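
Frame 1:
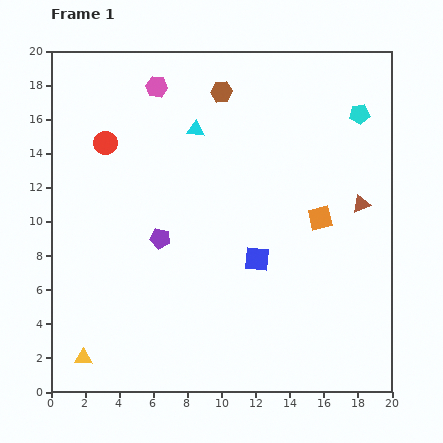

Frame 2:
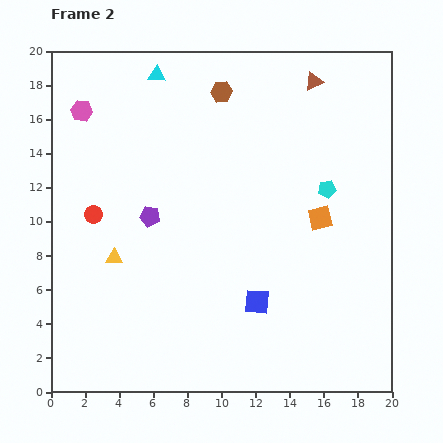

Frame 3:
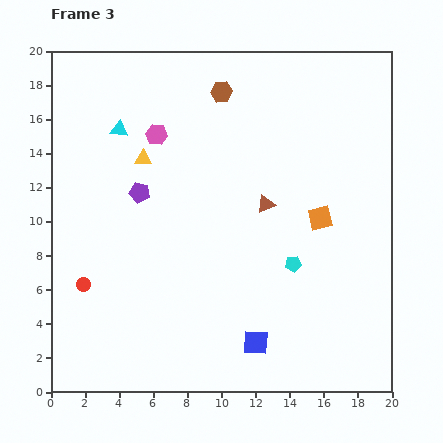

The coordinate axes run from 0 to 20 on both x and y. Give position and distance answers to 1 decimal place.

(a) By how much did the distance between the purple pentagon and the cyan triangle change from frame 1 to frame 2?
+1.6

Distance in frame 1: 6.7. Distance in frame 2: 8.3.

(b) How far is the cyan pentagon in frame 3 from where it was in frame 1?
9.6

The cyan pentagon moved from (18.1, 16.3) to (14.2, 7.5), a distance of √(3.9² + 8.8²) ≈ 9.6.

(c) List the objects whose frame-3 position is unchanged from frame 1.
the brown hexagon, the orange square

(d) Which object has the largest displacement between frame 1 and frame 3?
the yellow triangle

(moved 12.2; next 9.6)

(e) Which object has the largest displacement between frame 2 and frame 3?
the brown triangle

(moved 7.7; next 6.0)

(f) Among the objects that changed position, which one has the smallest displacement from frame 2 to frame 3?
the purple pentagon

(moved 1.5)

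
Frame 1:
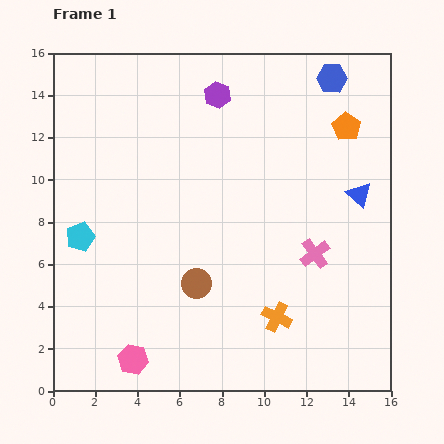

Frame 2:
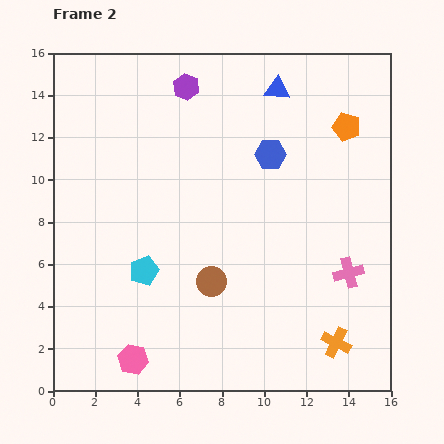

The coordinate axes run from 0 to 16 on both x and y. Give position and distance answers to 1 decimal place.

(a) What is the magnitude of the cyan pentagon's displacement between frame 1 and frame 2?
3.4

The cyan pentagon moved from (1.3, 7.3) to (4.3, 5.7), a distance of √(3.0² + 1.6²) ≈ 3.4.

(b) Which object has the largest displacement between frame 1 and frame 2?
the blue triangle

(moved 6.3; next 4.6)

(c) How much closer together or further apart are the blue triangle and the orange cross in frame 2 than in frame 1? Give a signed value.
+5.3

Distance in frame 1: 7.0. Distance in frame 2: 12.3.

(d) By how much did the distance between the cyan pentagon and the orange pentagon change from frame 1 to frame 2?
-1.8

Distance in frame 1: 13.6. Distance in frame 2: 11.8.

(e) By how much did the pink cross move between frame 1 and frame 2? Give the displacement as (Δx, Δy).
(1.6, -0.9)

The pink cross was at (12.4, 6.5) in frame 1 and (14.0, 5.6) in frame 2.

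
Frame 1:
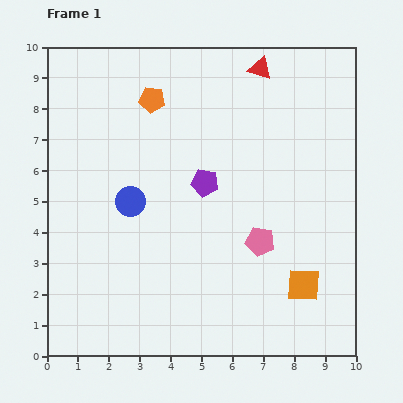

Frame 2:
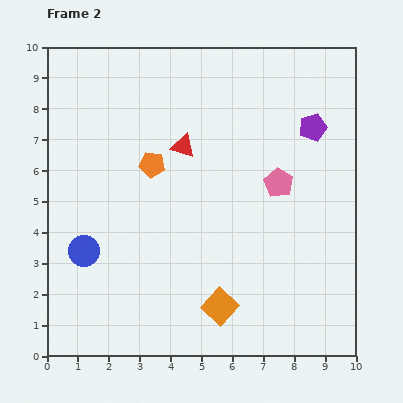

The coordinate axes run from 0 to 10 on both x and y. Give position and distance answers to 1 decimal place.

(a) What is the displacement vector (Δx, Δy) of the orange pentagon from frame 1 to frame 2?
(0.0, -2.1)

The orange pentagon was at (3.4, 8.3) in frame 1 and (3.4, 6.2) in frame 2.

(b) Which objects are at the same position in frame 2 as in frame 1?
none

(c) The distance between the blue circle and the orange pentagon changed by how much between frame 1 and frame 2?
+0.2

Distance in frame 1: 3.4. Distance in frame 2: 3.6.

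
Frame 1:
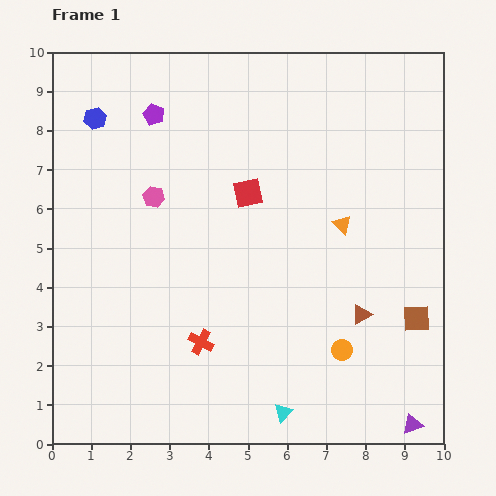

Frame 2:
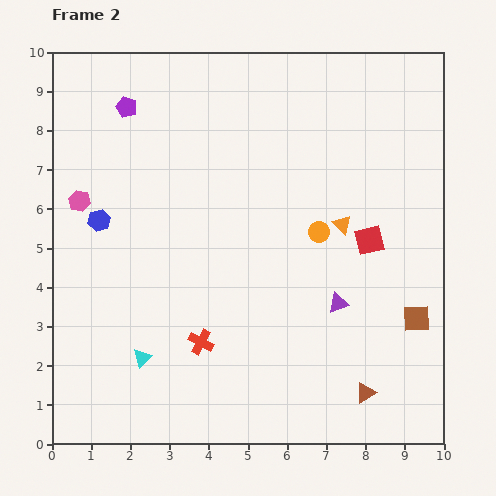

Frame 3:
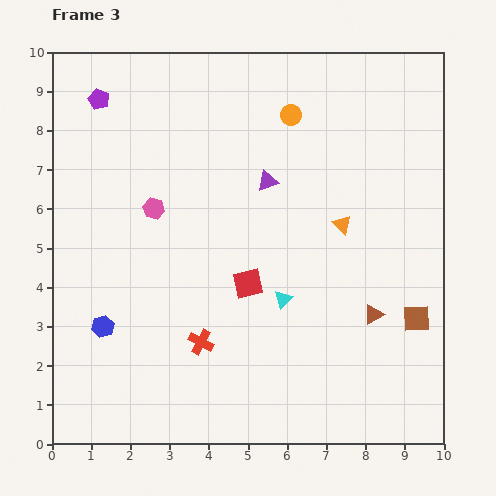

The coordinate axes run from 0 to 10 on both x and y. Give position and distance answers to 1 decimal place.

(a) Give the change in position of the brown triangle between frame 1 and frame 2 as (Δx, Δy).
(0.1, -2.0)

The brown triangle was at (7.9, 3.3) in frame 1 and (8.0, 1.3) in frame 2.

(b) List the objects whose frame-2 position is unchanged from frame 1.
the orange triangle, the brown square, the red cross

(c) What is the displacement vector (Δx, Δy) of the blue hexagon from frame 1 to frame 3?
(0.2, -5.3)

The blue hexagon was at (1.1, 8.3) in frame 1 and (1.3, 3.0) in frame 3.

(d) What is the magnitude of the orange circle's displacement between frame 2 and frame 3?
3.1

The orange circle moved from (6.8, 5.4) to (6.1, 8.4), a distance of √(0.7² + 3.0²) ≈ 3.1.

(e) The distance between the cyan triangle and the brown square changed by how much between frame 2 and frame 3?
-3.7

Distance in frame 2: 7.1. Distance in frame 3: 3.4.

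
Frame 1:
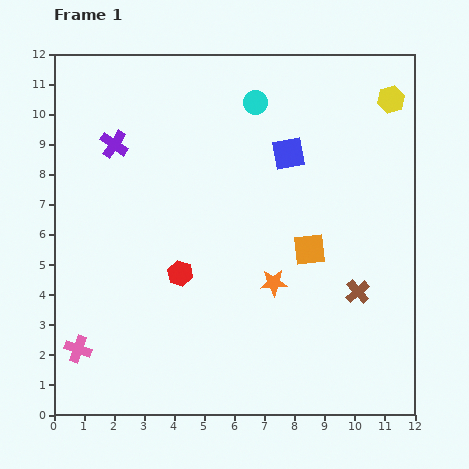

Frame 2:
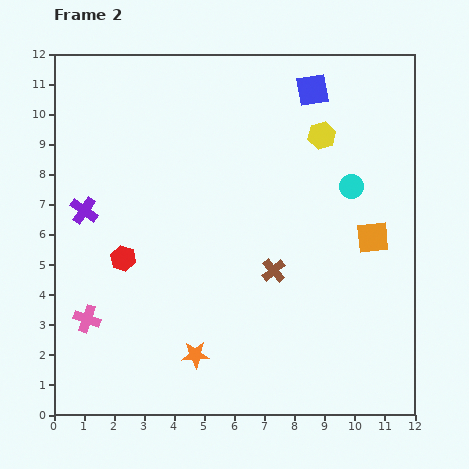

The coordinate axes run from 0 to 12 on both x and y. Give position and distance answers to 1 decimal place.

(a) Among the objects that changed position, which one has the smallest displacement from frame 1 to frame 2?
the pink cross

(moved 1.0)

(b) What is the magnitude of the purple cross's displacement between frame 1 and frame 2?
2.4

The purple cross moved from (2.0, 9.0) to (1.0, 6.8), a distance of √(1.0² + 2.2²) ≈ 2.4.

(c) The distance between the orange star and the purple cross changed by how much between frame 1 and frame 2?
-0.9

Distance in frame 1: 7.0. Distance in frame 2: 6.1.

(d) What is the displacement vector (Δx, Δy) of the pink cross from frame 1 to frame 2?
(0.3, 1.0)

The pink cross was at (0.8, 2.2) in frame 1 and (1.1, 3.2) in frame 2.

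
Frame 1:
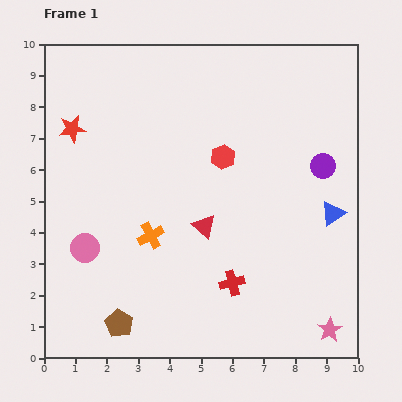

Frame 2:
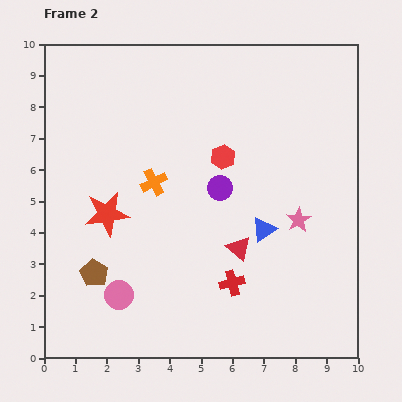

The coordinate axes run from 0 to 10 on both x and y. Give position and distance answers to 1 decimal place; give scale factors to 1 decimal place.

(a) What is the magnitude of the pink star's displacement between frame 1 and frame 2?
3.6

The pink star moved from (9.1, 0.9) to (8.1, 4.4), a distance of √(1.0² + 3.5²) ≈ 3.6.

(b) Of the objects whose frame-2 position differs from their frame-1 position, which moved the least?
the red triangle

(moved 1.3)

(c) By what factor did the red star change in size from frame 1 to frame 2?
1.6×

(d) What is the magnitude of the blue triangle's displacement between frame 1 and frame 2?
2.3

The blue triangle moved from (9.2, 4.6) to (7.0, 4.1), a distance of √(2.2² + 0.5²) ≈ 2.3.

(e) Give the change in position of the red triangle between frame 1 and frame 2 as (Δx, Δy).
(1.1, -0.7)

The red triangle was at (5.1, 4.2) in frame 1 and (6.2, 3.5) in frame 2.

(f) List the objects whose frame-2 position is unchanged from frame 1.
the red cross, the red hexagon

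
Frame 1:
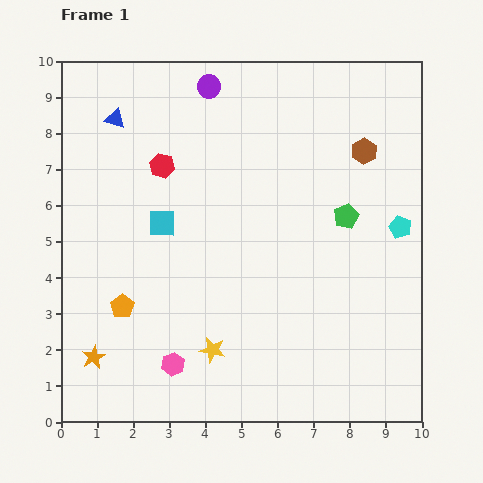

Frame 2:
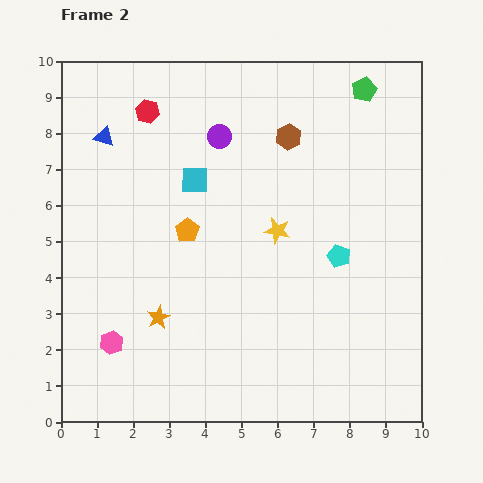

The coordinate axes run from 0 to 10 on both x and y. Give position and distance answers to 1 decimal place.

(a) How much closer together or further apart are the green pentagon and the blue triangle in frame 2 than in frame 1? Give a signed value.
+0.4

Distance in frame 1: 6.9. Distance in frame 2: 7.3.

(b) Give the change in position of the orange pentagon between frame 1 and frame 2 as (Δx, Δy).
(1.8, 2.1)

The orange pentagon was at (1.7, 3.2) in frame 1 and (3.5, 5.3) in frame 2.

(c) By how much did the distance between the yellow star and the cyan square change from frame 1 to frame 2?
-1.1

Distance in frame 1: 3.8. Distance in frame 2: 2.7.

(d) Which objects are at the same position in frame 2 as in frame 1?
none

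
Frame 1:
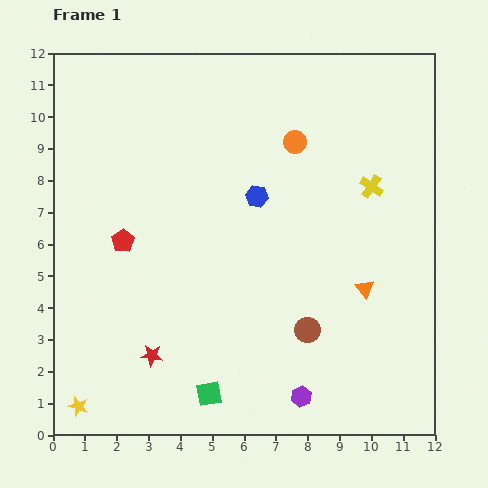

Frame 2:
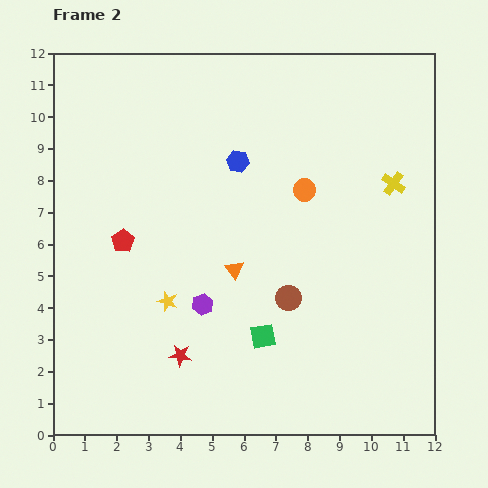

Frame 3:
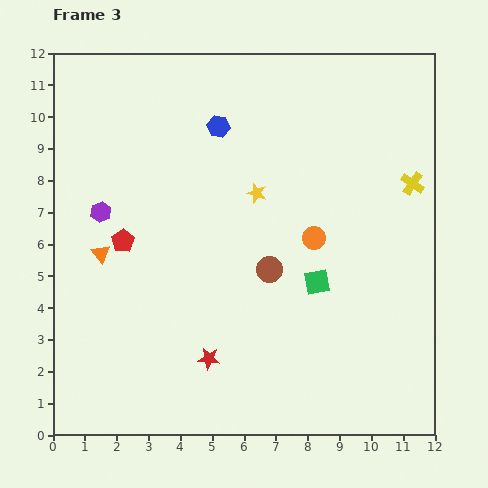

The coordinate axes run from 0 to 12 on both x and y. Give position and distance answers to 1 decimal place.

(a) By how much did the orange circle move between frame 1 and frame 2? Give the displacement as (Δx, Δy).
(0.3, -1.5)

The orange circle was at (7.6, 9.2) in frame 1 and (7.9, 7.7) in frame 2.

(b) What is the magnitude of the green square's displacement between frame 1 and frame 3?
4.9

The green square moved from (4.9, 1.3) to (8.3, 4.8), a distance of √(3.4² + 3.5²) ≈ 4.9.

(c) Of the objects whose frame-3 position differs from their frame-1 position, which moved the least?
the yellow cross

(moved 1.3)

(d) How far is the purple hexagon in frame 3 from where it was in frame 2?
4.3

The purple hexagon moved from (4.7, 4.1) to (1.5, 7.0), a distance of √(3.2² + 2.9²) ≈ 4.3.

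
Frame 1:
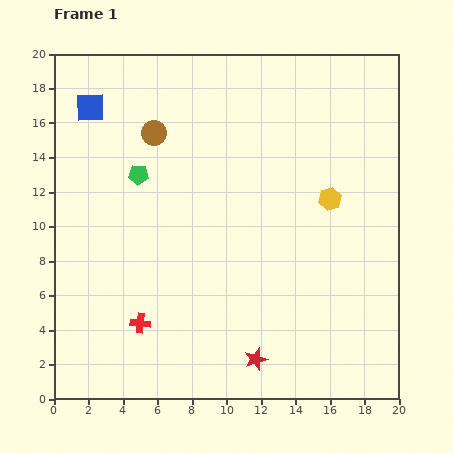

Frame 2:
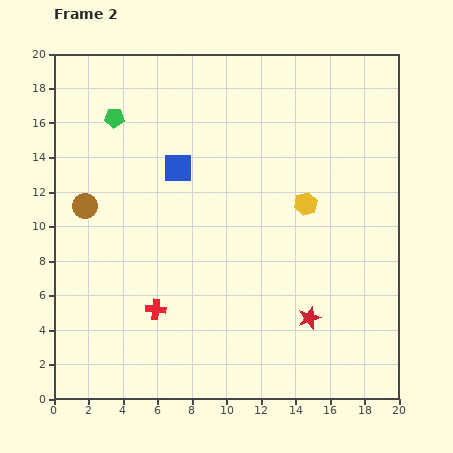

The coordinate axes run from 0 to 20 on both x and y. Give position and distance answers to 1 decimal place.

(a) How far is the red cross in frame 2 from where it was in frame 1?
1.2

The red cross moved from (5.0, 4.4) to (5.9, 5.2), a distance of √(0.9² + 0.8²) ≈ 1.2.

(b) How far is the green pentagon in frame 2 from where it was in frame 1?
3.6

The green pentagon moved from (4.9, 13.0) to (3.5, 16.3), a distance of √(1.4² + 3.3²) ≈ 3.6.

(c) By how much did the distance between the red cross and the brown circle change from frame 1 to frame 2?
-3.7

Distance in frame 1: 11.0. Distance in frame 2: 7.3.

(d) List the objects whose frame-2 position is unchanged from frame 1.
none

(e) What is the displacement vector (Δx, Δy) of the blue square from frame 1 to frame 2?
(5.1, -3.5)

The blue square was at (2.1, 16.9) in frame 1 and (7.2, 13.4) in frame 2.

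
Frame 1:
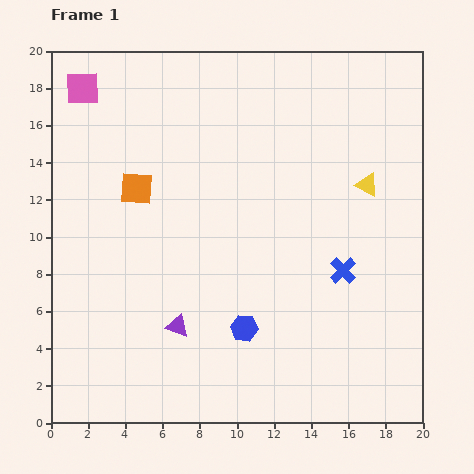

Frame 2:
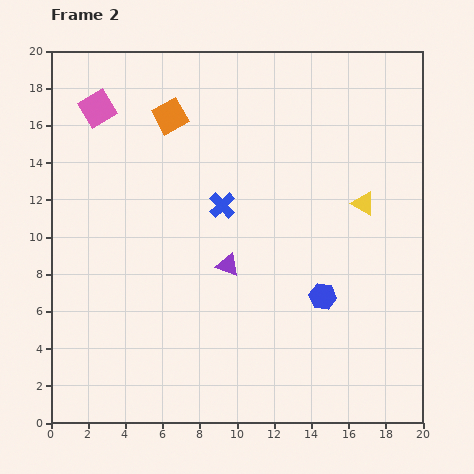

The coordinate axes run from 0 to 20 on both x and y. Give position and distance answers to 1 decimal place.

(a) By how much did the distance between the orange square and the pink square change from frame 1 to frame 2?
-2.2

Distance in frame 1: 6.1. Distance in frame 2: 3.9.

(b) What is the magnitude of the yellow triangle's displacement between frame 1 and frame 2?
1.0

The yellow triangle moved from (17.0, 12.8) to (16.8, 11.8), a distance of √(0.2² + 1.0²) ≈ 1.0.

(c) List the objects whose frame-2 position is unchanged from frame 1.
none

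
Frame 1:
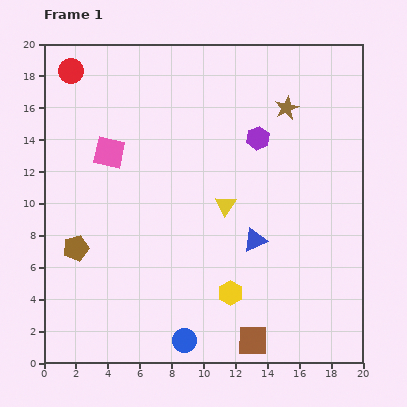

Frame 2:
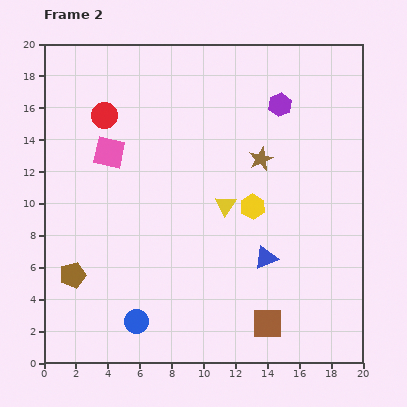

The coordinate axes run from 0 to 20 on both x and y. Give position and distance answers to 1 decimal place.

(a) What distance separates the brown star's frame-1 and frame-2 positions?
3.6

The brown star moved from (15.2, 16.0) to (13.6, 12.8), a distance of √(1.6² + 3.2²) ≈ 3.6.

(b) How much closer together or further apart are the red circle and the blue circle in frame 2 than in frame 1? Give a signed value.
-5.2

Distance in frame 1: 18.3. Distance in frame 2: 13.1.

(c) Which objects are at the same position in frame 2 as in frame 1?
the pink square, the yellow triangle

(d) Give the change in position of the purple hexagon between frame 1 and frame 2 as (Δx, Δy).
(1.4, 2.1)

The purple hexagon was at (13.4, 14.1) in frame 1 and (14.8, 16.2) in frame 2.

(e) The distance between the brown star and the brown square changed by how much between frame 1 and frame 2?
-4.5

Distance in frame 1: 14.8. Distance in frame 2: 10.3.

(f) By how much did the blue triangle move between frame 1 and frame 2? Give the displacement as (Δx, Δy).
(0.7, -1.1)

The blue triangle was at (13.2, 7.7) in frame 1 and (13.9, 6.6) in frame 2.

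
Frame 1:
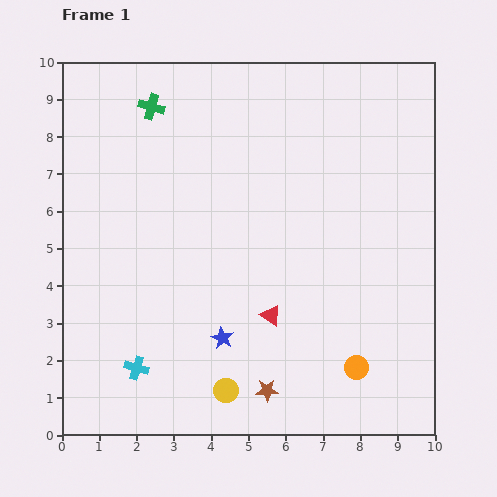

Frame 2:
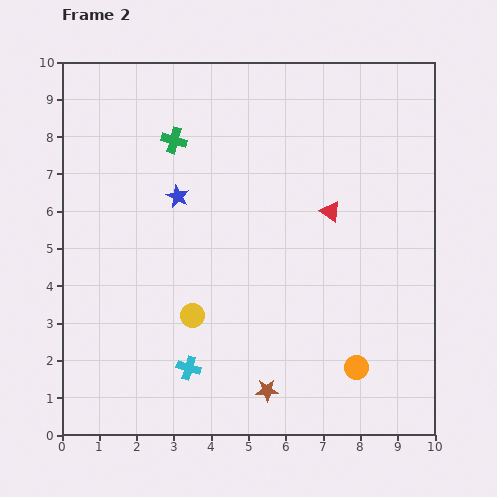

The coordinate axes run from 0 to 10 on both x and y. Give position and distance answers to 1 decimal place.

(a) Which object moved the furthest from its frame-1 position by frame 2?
the blue star

(moved 4.0; next 3.2)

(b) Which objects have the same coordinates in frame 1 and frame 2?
the orange circle, the brown star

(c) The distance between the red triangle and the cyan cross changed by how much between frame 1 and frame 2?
+1.8

Distance in frame 1: 3.9. Distance in frame 2: 5.7.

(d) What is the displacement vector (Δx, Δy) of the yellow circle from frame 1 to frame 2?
(-0.9, 2.0)

The yellow circle was at (4.4, 1.2) in frame 1 and (3.5, 3.2) in frame 2.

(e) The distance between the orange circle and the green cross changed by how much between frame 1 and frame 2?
-1.1

Distance in frame 1: 8.9. Distance in frame 2: 7.8.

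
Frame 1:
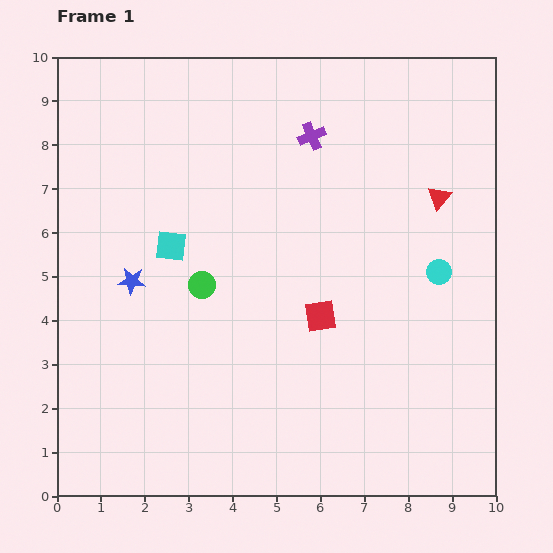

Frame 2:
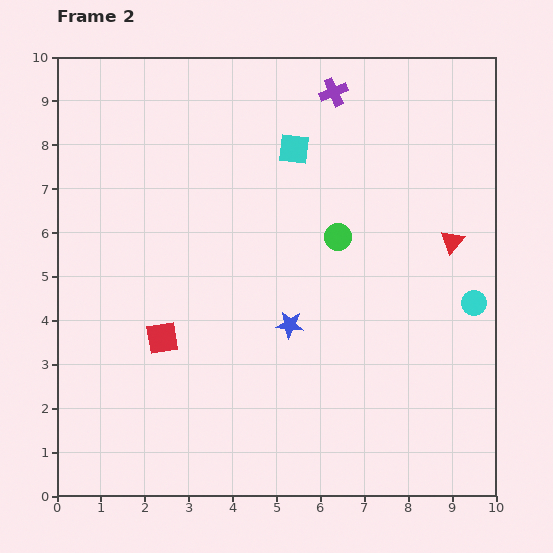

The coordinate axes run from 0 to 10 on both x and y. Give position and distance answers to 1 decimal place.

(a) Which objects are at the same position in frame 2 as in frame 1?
none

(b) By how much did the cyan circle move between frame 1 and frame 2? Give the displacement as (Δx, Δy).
(0.8, -0.7)

The cyan circle was at (8.7, 5.1) in frame 1 and (9.5, 4.4) in frame 2.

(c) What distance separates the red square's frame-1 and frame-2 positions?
3.6

The red square moved from (6.0, 4.1) to (2.4, 3.6), a distance of √(3.6² + 0.5²) ≈ 3.6.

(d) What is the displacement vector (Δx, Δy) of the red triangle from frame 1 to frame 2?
(0.3, -1.0)

The red triangle was at (8.7, 6.8) in frame 1 and (9.0, 5.8) in frame 2.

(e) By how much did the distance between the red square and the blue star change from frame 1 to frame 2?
-1.5

Distance in frame 1: 4.4. Distance in frame 2: 2.9.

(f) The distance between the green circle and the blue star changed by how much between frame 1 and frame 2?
+0.7

Distance in frame 1: 1.6. Distance in frame 2: 2.3.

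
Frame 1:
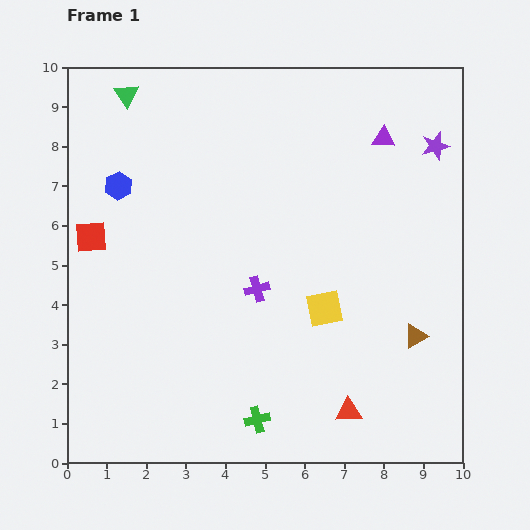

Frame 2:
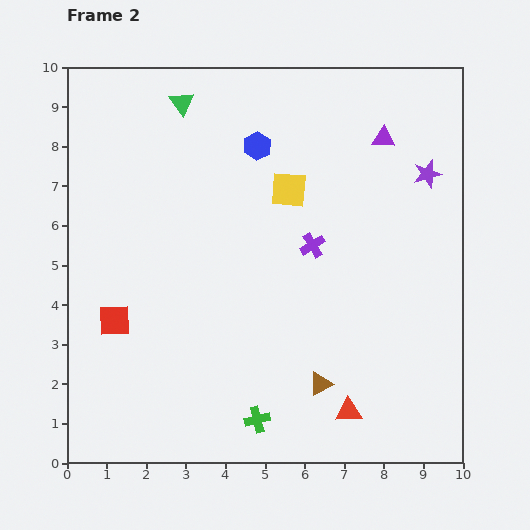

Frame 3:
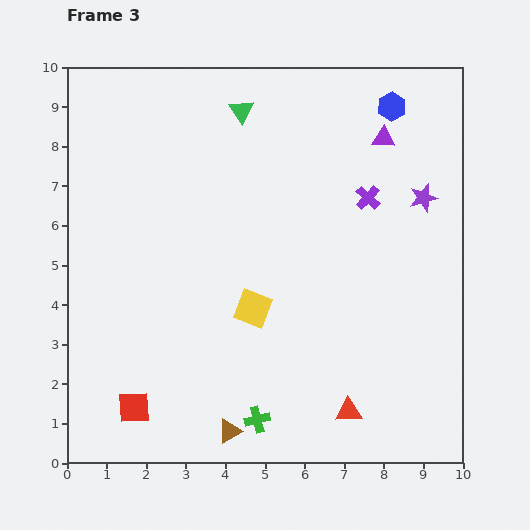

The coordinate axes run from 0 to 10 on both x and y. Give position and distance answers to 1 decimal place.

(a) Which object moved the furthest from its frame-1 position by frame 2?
the blue hexagon

(moved 3.6; next 3.1)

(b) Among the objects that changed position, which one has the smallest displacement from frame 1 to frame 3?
the purple star

(moved 1.3)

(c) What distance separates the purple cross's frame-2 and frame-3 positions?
1.8

The purple cross moved from (6.2, 5.5) to (7.6, 6.7), a distance of √(1.4² + 1.2²) ≈ 1.8.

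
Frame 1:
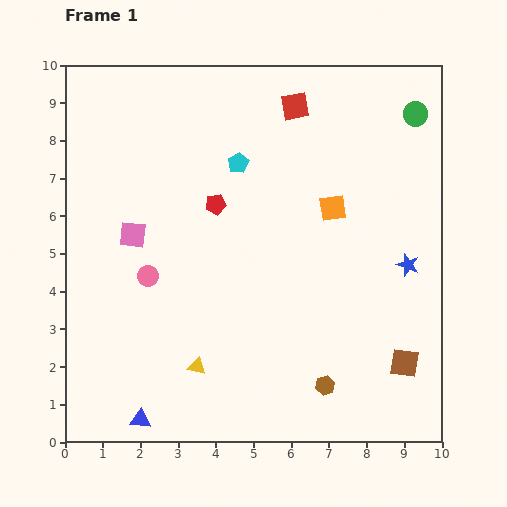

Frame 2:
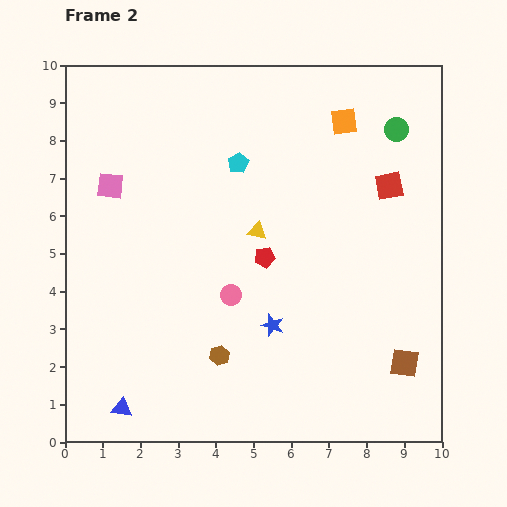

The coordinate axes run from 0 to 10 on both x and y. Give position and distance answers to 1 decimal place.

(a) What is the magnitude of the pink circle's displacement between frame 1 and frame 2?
2.3

The pink circle moved from (2.2, 4.4) to (4.4, 3.9), a distance of √(2.2² + 0.5²) ≈ 2.3.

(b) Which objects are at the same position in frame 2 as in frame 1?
the brown square, the cyan pentagon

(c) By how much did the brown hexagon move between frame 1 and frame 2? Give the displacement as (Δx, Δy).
(-2.8, 0.8)

The brown hexagon was at (6.9, 1.5) in frame 1 and (4.1, 2.3) in frame 2.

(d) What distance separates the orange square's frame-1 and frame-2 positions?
2.3

The orange square moved from (7.1, 6.2) to (7.4, 8.5), a distance of √(0.3² + 2.3²) ≈ 2.3.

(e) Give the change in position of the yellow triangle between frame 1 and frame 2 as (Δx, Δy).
(1.6, 3.6)

The yellow triangle was at (3.5, 2.0) in frame 1 and (5.1, 5.6) in frame 2.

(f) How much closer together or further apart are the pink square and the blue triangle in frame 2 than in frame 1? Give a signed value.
+1.0

Distance in frame 1: 4.9. Distance in frame 2: 5.9.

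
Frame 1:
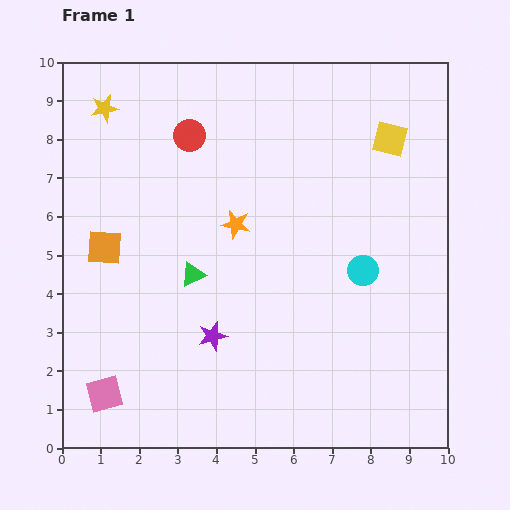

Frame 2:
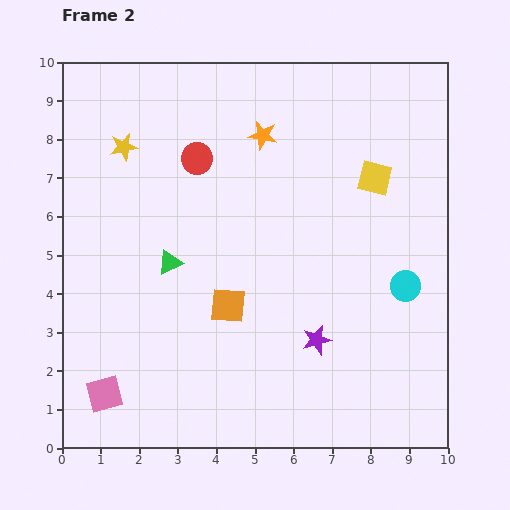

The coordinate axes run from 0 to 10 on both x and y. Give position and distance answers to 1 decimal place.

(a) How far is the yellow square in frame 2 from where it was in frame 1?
1.1

The yellow square moved from (8.5, 8.0) to (8.1, 7.0), a distance of √(0.4² + 1.0²) ≈ 1.1.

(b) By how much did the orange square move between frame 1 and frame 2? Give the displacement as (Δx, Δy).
(3.2, -1.5)

The orange square was at (1.1, 5.2) in frame 1 and (4.3, 3.7) in frame 2.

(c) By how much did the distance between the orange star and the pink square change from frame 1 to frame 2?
+2.3

Distance in frame 1: 5.6. Distance in frame 2: 7.9.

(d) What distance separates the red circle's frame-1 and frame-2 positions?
0.6

The red circle moved from (3.3, 8.1) to (3.5, 7.5), a distance of √(0.2² + 0.6²) ≈ 0.6.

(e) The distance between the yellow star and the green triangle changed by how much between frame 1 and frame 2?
-1.7

Distance in frame 1: 4.9. Distance in frame 2: 3.2.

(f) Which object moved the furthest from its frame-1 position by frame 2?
the orange square

(moved 3.5; next 2.7)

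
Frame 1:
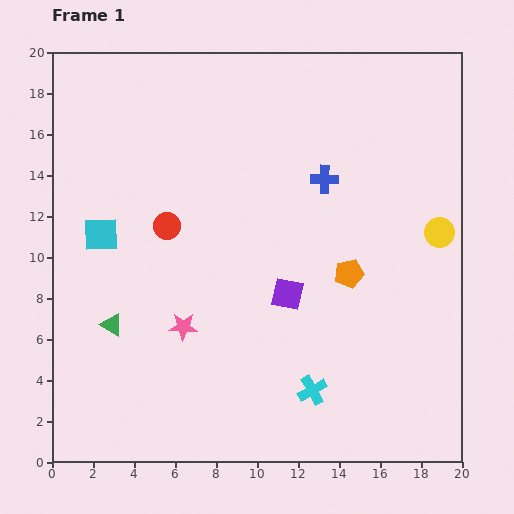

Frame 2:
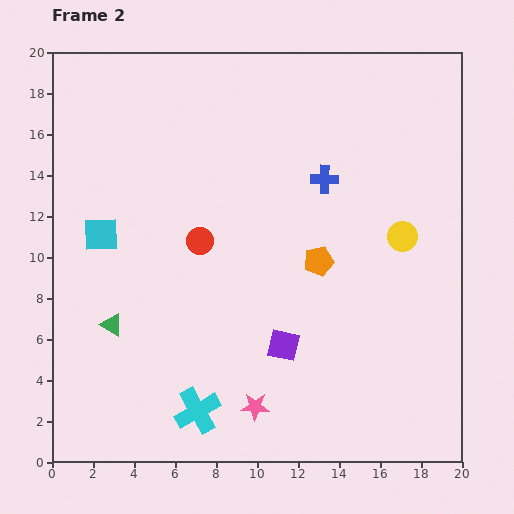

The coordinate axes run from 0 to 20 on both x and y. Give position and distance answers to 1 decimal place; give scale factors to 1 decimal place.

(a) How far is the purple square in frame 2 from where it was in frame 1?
2.5

The purple square moved from (11.5, 8.2) to (11.3, 5.7), a distance of √(0.2² + 2.5²) ≈ 2.5.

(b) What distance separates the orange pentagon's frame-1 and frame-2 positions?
1.6

The orange pentagon moved from (14.5, 9.2) to (13.0, 9.8), a distance of √(1.5² + 0.6²) ≈ 1.6.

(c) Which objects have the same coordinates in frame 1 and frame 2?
the green triangle, the cyan square, the blue cross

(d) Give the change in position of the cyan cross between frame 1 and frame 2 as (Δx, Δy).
(-5.6, -1.0)

The cyan cross was at (12.7, 3.5) in frame 1 and (7.1, 2.5) in frame 2.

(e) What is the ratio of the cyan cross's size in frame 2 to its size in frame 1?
1.6×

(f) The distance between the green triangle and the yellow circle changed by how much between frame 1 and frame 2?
-1.8

Distance in frame 1: 16.6. Distance in frame 2: 14.8.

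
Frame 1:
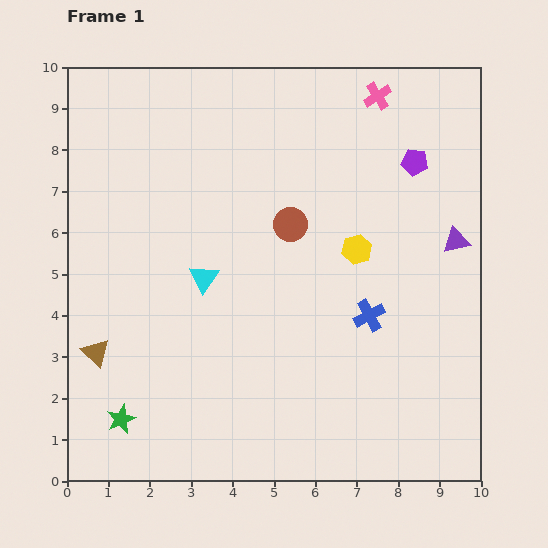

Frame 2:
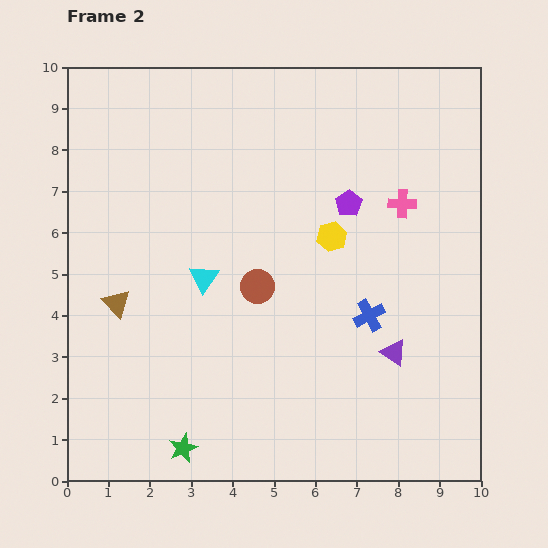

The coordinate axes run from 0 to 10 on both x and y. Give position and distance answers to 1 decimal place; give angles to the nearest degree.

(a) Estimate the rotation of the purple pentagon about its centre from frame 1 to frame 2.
31° clockwise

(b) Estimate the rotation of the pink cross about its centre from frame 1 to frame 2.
36° clockwise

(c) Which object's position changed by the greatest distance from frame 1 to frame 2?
the purple triangle

(moved 3.1; next 2.7)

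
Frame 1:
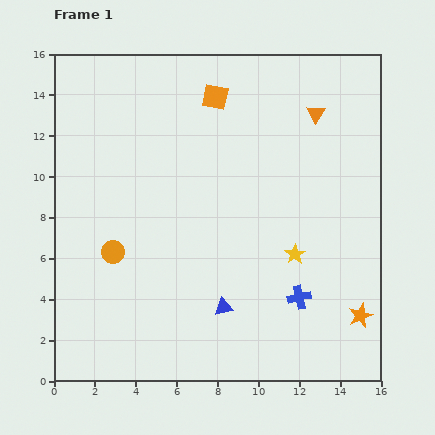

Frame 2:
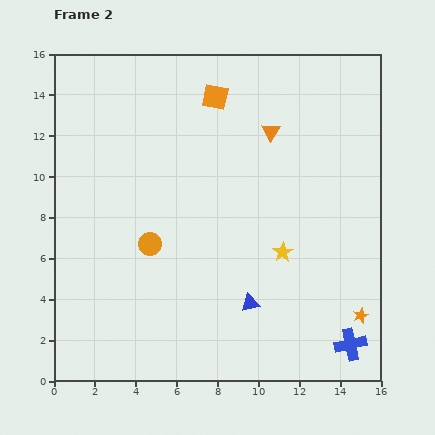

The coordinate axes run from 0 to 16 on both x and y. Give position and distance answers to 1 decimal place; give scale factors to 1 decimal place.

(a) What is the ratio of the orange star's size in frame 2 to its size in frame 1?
0.6×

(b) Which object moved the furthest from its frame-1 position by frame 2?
the blue cross

(moved 3.4; next 2.4)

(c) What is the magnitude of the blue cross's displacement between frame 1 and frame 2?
3.4

The blue cross moved from (12.0, 4.1) to (14.5, 1.8), a distance of √(2.5² + 2.3²) ≈ 3.4.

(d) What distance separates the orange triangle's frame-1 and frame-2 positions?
2.4

The orange triangle moved from (12.8, 13.1) to (10.6, 12.2), a distance of √(2.2² + 0.9²) ≈ 2.4.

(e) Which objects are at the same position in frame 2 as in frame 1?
the orange star, the orange square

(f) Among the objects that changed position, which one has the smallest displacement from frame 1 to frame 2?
the yellow star

(moved 0.6)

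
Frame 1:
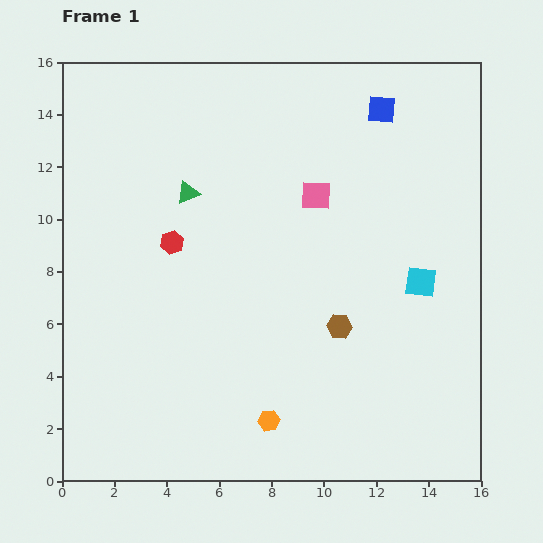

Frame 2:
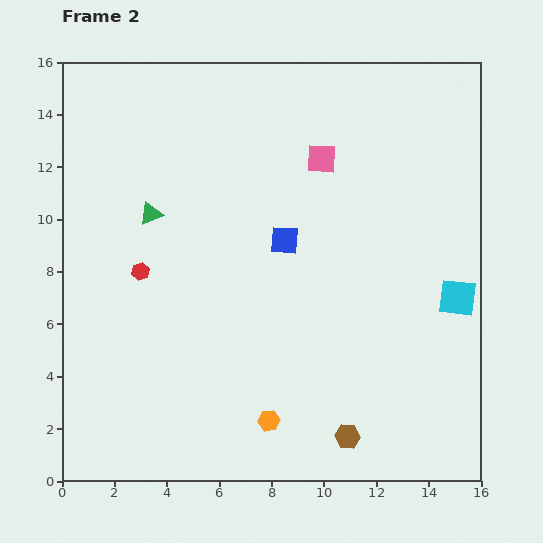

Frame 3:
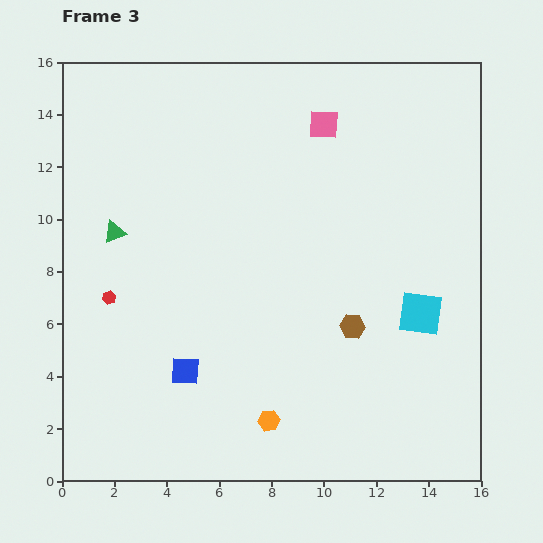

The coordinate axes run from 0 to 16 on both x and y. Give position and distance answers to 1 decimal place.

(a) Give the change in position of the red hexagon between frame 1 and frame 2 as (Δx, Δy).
(-1.2, -1.1)

The red hexagon was at (4.2, 9.1) in frame 1 and (3.0, 8.0) in frame 2.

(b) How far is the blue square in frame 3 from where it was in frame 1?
12.5

The blue square moved from (12.2, 14.2) to (4.7, 4.2), a distance of √(7.5² + 10.0²) ≈ 12.5.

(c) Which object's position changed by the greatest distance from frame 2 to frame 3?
the blue square

(moved 6.3; next 4.2)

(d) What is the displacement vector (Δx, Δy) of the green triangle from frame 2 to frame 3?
(-1.4, -0.7)

The green triangle was at (3.4, 10.2) in frame 2 and (2.0, 9.5) in frame 3.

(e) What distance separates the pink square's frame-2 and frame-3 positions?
1.3

The pink square moved from (9.9, 12.3) to (10.0, 13.6), a distance of √(0.1² + 1.3²) ≈ 1.3.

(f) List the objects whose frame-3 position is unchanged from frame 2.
the orange hexagon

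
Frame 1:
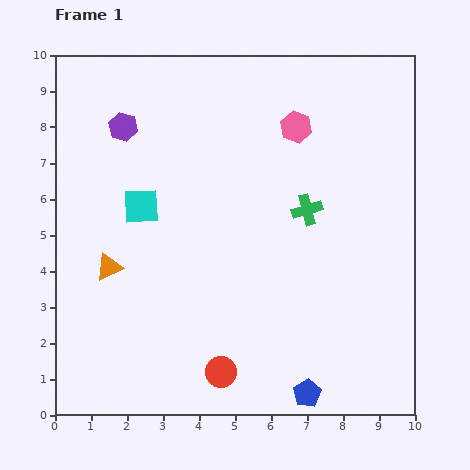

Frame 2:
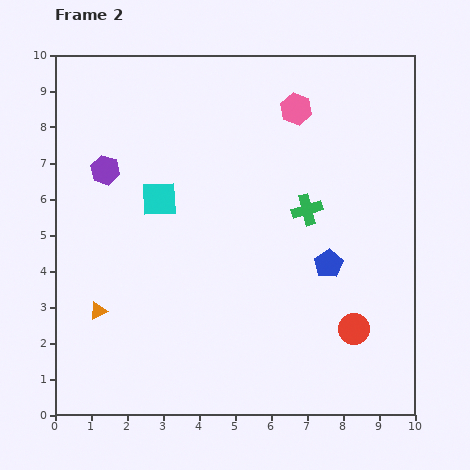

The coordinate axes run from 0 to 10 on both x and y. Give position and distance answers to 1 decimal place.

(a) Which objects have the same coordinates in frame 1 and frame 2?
the green cross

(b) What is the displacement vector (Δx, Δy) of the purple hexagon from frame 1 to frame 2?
(-0.5, -1.2)

The purple hexagon was at (1.9, 8.0) in frame 1 and (1.4, 6.8) in frame 2.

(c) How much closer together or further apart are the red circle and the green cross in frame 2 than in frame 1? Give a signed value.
-1.6

Distance in frame 1: 5.1. Distance in frame 2: 3.5.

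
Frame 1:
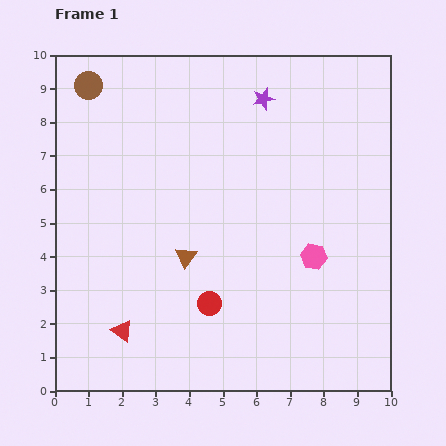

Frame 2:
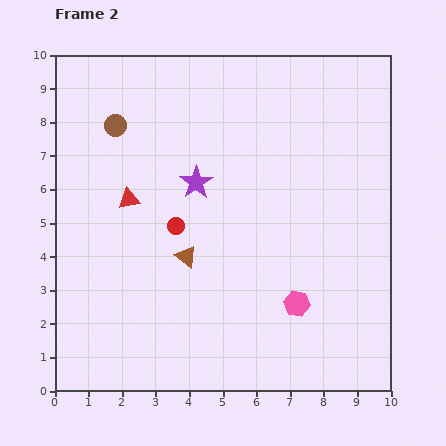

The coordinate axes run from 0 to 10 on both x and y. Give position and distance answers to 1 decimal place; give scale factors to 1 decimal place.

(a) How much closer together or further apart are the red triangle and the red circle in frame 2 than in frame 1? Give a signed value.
-1.1

Distance in frame 1: 2.7. Distance in frame 2: 1.6.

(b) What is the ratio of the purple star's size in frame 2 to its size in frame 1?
1.5×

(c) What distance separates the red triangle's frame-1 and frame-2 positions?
3.9

The red triangle moved from (2.0, 1.8) to (2.2, 5.7), a distance of √(0.2² + 3.9²) ≈ 3.9.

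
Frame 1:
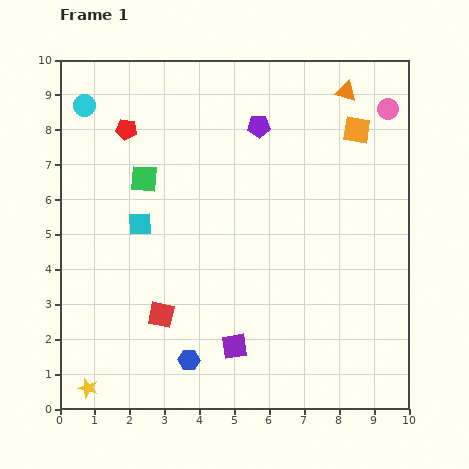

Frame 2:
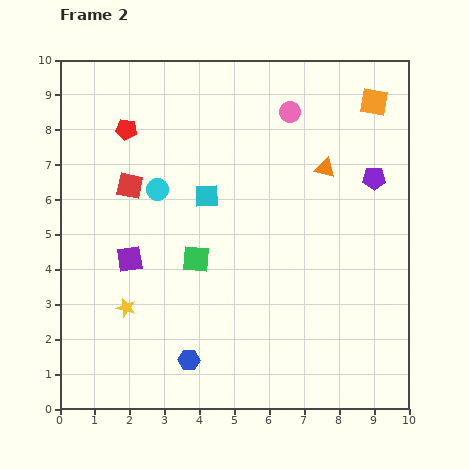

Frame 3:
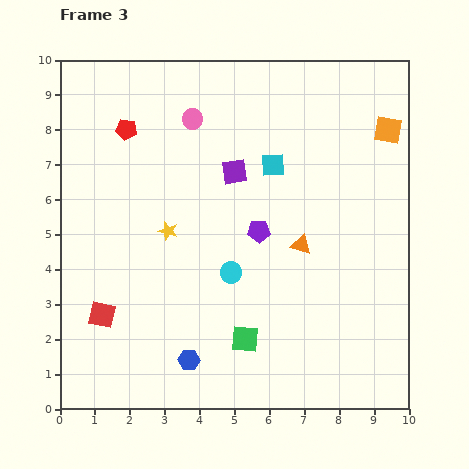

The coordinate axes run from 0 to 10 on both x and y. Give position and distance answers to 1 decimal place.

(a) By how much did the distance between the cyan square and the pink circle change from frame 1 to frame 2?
-4.4

Distance in frame 1: 7.8. Distance in frame 2: 3.4.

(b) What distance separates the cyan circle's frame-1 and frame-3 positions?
6.4

The cyan circle moved from (0.7, 8.7) to (4.9, 3.9), a distance of √(4.2² + 4.8²) ≈ 6.4.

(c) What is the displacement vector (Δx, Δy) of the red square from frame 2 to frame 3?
(-0.8, -3.7)

The red square was at (2.0, 6.4) in frame 2 and (1.2, 2.7) in frame 3.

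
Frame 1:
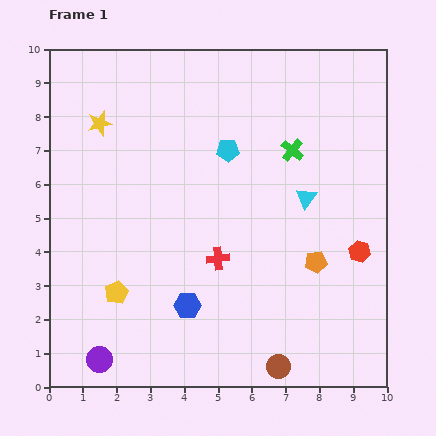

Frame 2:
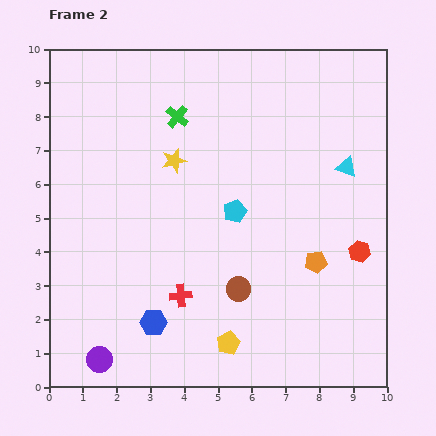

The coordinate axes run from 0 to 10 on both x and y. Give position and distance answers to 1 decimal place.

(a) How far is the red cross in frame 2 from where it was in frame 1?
1.6

The red cross moved from (5.0, 3.8) to (3.9, 2.7), a distance of √(1.1² + 1.1²) ≈ 1.6.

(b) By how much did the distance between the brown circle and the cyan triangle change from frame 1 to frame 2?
-0.3

Distance in frame 1: 5.1. Distance in frame 2: 4.8.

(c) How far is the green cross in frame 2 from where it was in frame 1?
3.5

The green cross moved from (7.2, 7.0) to (3.8, 8.0), a distance of √(3.4² + 1.0²) ≈ 3.5.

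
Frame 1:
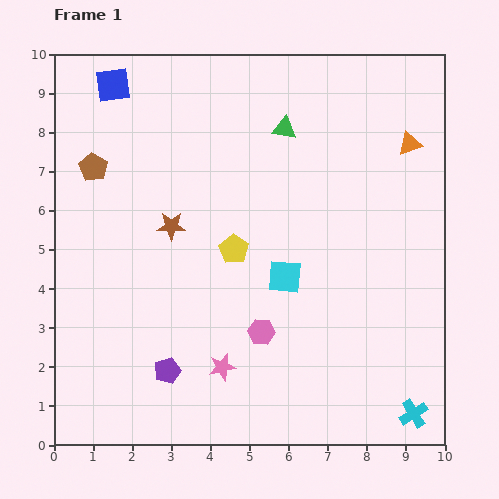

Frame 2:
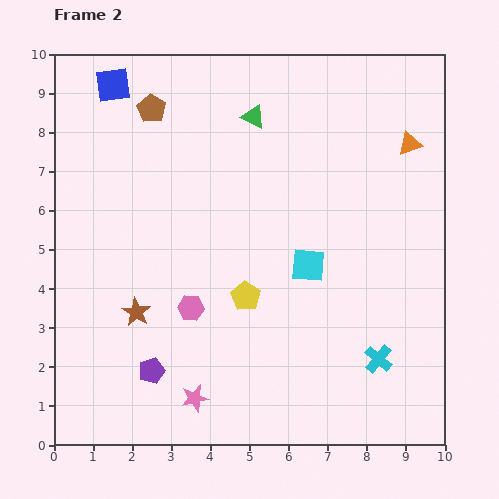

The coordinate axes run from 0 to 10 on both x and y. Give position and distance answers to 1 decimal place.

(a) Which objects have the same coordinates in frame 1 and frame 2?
the orange triangle, the blue square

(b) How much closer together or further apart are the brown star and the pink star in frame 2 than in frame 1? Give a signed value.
-1.1

Distance in frame 1: 3.8. Distance in frame 2: 2.7.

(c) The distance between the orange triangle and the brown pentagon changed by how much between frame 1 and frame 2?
-1.4

Distance in frame 1: 8.1. Distance in frame 2: 6.7.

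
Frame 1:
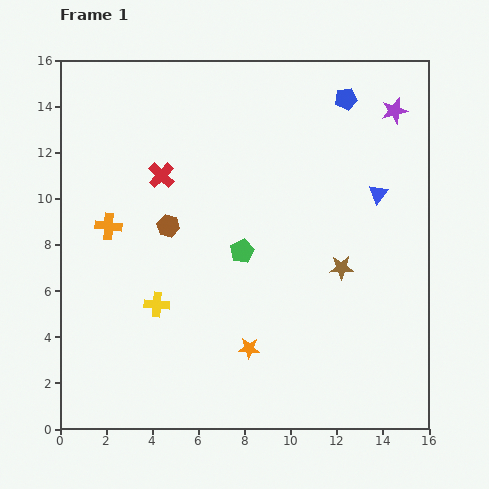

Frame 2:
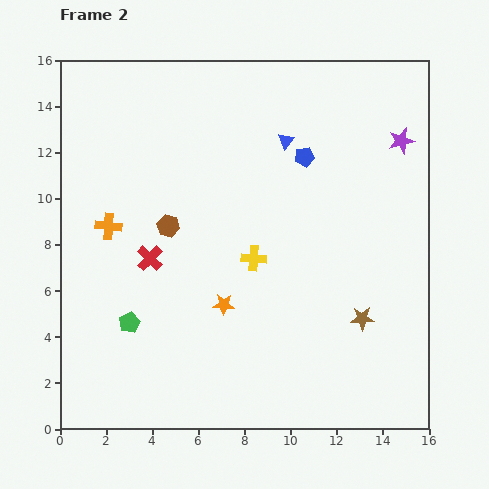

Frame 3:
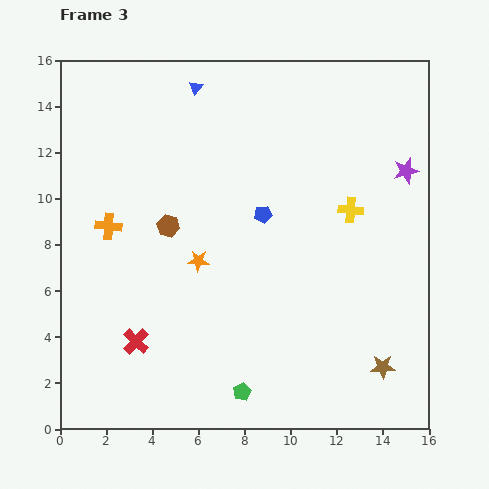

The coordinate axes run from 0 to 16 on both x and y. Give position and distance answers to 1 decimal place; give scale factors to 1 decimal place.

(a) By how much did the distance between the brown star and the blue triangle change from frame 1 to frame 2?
+4.8

Distance in frame 1: 3.6. Distance in frame 2: 8.4.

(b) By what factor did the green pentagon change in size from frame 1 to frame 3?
0.8×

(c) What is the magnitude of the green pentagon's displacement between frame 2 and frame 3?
5.7

The green pentagon moved from (3.0, 4.6) to (7.9, 1.6), a distance of √(4.9² + 3.0²) ≈ 5.7.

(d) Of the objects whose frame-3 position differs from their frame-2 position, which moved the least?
the purple star

(moved 1.3)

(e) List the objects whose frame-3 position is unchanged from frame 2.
the orange cross, the brown hexagon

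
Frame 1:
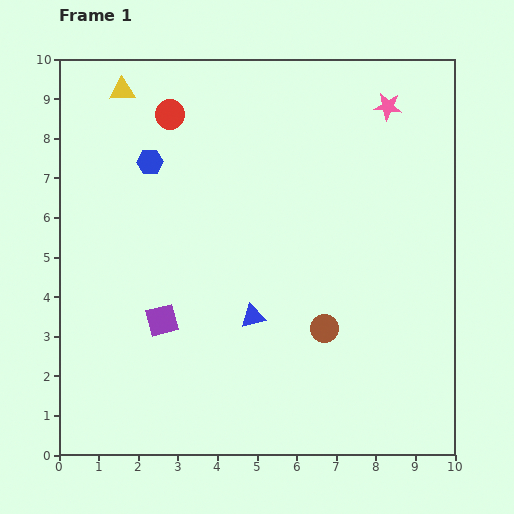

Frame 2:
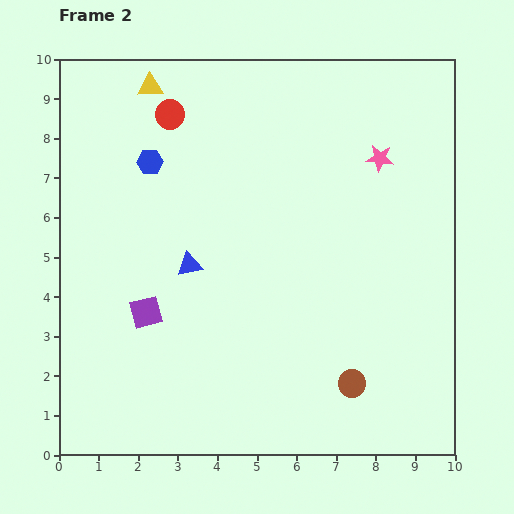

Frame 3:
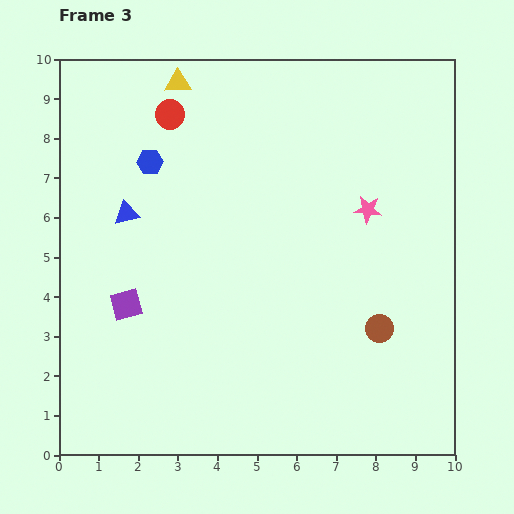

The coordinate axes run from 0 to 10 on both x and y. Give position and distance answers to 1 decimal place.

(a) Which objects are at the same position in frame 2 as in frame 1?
the blue hexagon, the red circle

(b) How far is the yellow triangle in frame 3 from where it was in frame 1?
1.4

The yellow triangle moved from (1.6, 9.2) to (3.0, 9.4), a distance of √(1.4² + 0.2²) ≈ 1.4.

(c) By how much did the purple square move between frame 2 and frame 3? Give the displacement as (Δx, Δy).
(-0.5, 0.2)

The purple square was at (2.2, 3.6) in frame 2 and (1.7, 3.8) in frame 3.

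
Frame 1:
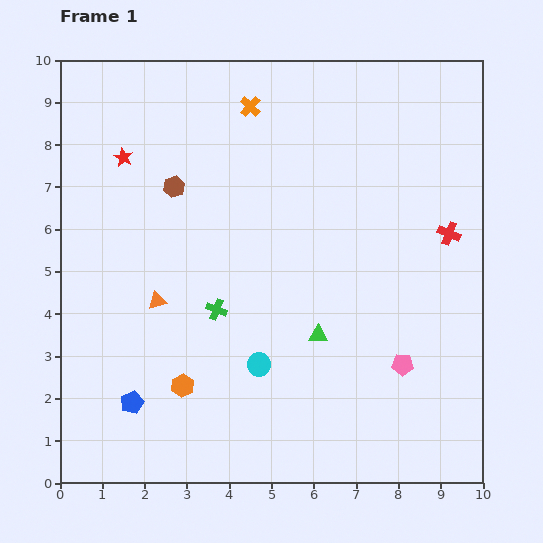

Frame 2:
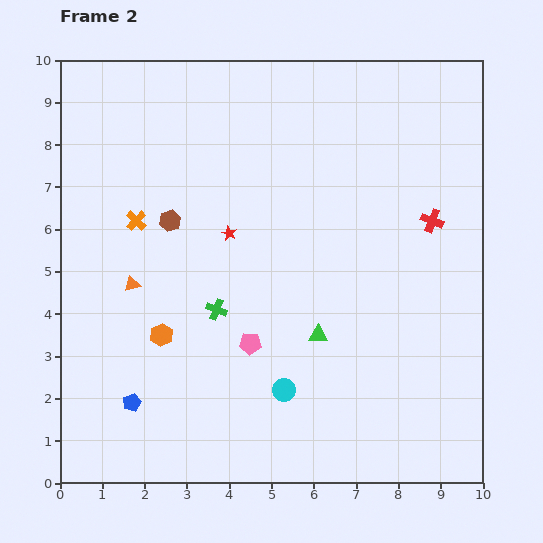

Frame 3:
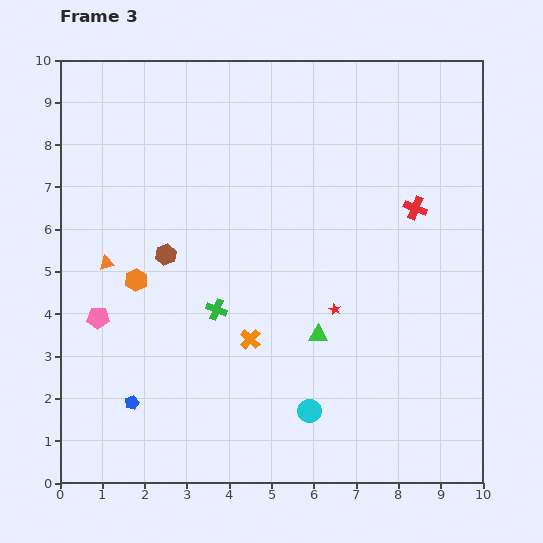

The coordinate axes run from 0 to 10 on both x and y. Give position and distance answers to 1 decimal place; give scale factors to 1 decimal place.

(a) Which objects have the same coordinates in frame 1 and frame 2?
the blue pentagon, the green triangle, the green cross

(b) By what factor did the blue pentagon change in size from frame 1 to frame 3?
0.6×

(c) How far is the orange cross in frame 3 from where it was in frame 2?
3.9

The orange cross moved from (1.8, 6.2) to (4.5, 3.4), a distance of √(2.7² + 2.8²) ≈ 3.9.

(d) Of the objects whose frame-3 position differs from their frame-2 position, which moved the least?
the red cross

(moved 0.5)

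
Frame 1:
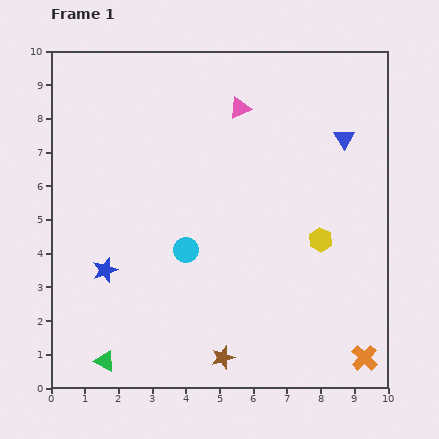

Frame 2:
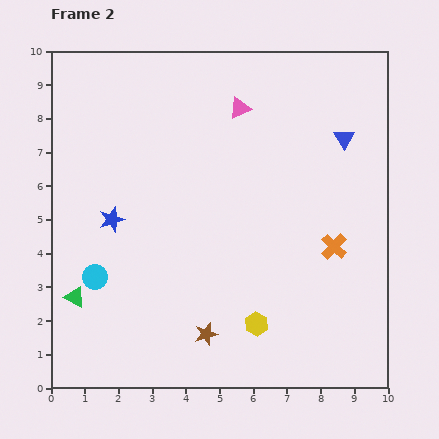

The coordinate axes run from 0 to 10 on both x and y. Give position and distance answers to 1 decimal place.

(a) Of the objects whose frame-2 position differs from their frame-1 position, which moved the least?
the brown star

(moved 0.9)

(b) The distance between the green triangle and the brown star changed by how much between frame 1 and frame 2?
+0.6

Distance in frame 1: 3.5. Distance in frame 2: 4.1.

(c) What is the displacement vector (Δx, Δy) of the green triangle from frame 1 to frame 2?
(-0.9, 1.9)

The green triangle was at (1.6, 0.8) in frame 1 and (0.7, 2.7) in frame 2.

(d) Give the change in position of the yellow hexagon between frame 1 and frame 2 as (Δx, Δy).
(-1.9, -2.5)

The yellow hexagon was at (8.0, 4.4) in frame 1 and (6.1, 1.9) in frame 2.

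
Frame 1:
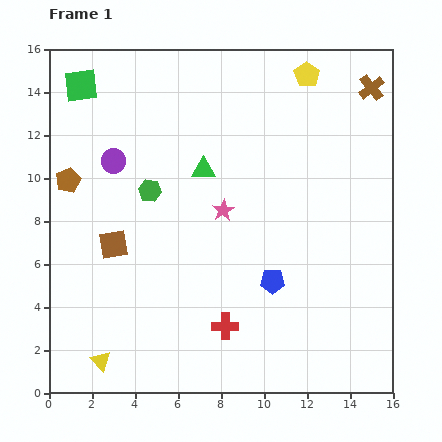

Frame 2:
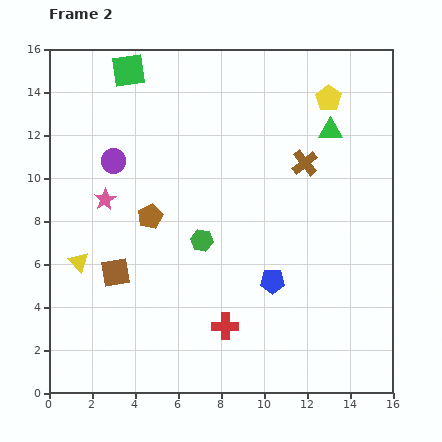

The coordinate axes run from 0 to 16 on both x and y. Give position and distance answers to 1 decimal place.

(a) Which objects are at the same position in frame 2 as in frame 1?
the blue pentagon, the purple circle, the red cross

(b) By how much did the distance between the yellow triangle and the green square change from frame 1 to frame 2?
-3.6

Distance in frame 1: 12.8. Distance in frame 2: 9.2.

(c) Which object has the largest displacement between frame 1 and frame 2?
the green triangle

(moved 6.2; next 5.5)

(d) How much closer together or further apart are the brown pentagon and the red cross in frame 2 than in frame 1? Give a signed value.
-3.8

Distance in frame 1: 10.0. Distance in frame 2: 6.2.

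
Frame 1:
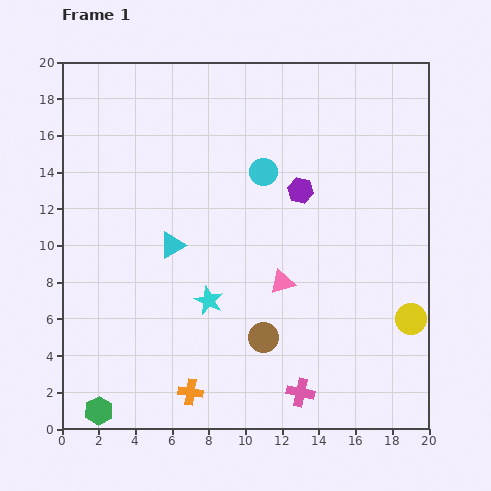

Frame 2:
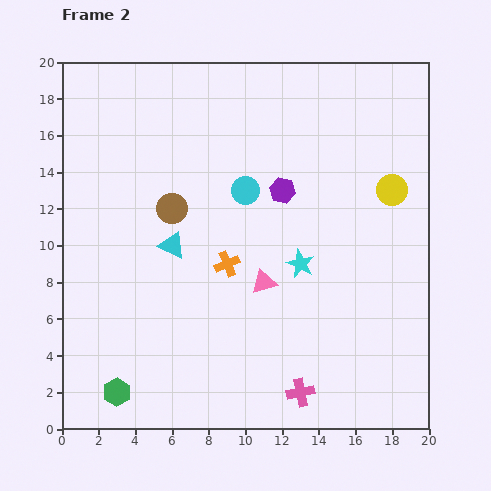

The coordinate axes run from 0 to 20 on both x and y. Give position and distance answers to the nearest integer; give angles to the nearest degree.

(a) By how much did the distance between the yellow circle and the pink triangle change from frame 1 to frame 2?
+2

Distance in frame 1: 7. Distance in frame 2: 9.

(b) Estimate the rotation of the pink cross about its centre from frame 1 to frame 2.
23° counter-clockwise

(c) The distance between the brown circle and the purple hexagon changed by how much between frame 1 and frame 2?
-2

Distance in frame 1: 8. Distance in frame 2: 6.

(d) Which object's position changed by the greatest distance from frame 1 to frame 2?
the brown circle

(moved 9; next 7)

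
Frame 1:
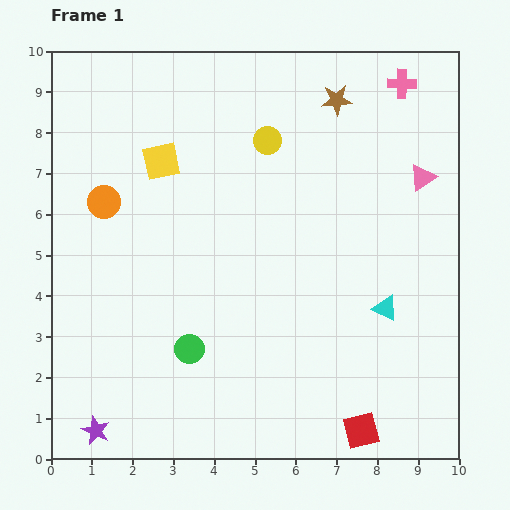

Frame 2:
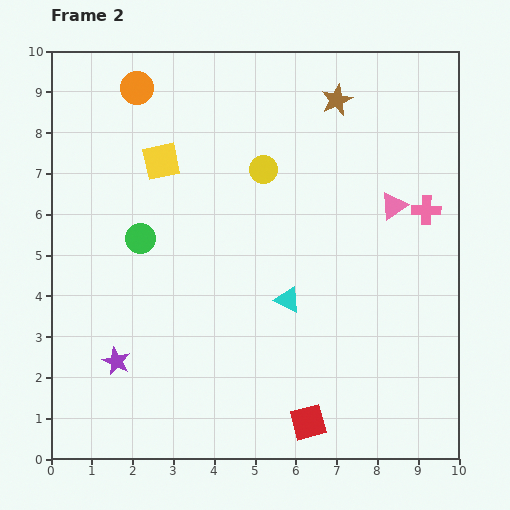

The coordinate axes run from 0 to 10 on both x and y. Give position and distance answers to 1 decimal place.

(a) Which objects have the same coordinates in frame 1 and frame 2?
the yellow square, the brown star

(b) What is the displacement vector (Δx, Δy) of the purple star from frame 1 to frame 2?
(0.5, 1.7)

The purple star was at (1.1, 0.7) in frame 1 and (1.6, 2.4) in frame 2.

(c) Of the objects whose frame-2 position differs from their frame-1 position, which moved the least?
the yellow circle

(moved 0.7)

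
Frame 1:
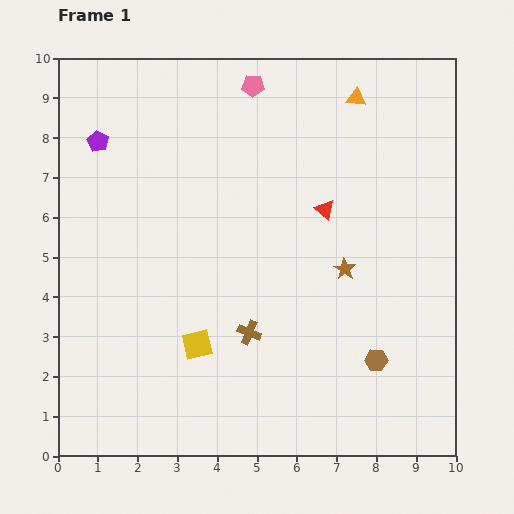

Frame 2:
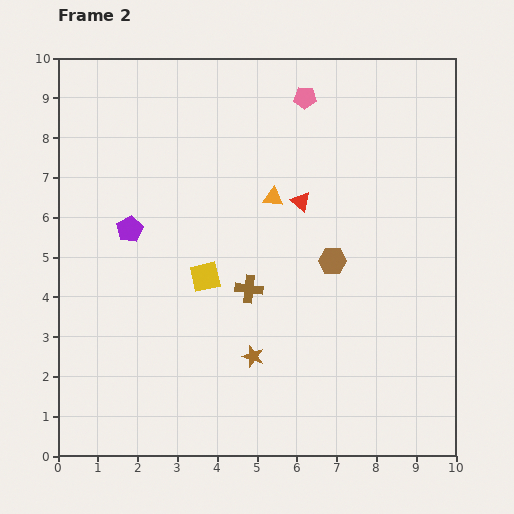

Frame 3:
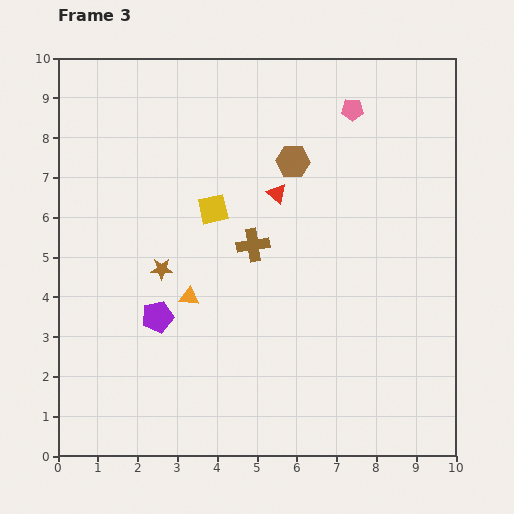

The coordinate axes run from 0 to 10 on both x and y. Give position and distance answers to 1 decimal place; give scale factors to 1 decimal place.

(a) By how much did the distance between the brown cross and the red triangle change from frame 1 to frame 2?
-1.0

Distance in frame 1: 3.6. Distance in frame 2: 2.6.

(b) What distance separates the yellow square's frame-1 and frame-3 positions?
3.4

The yellow square moved from (3.5, 2.8) to (3.9, 6.2), a distance of √(0.4² + 3.4²) ≈ 3.4.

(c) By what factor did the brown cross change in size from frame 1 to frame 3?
1.4×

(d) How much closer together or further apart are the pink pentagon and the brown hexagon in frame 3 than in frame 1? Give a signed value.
-5.6

Distance in frame 1: 7.6. Distance in frame 3: 2.0.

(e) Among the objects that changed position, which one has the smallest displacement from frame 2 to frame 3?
the red triangle

(moved 0.6)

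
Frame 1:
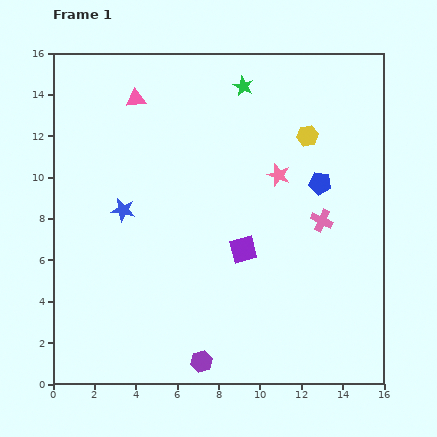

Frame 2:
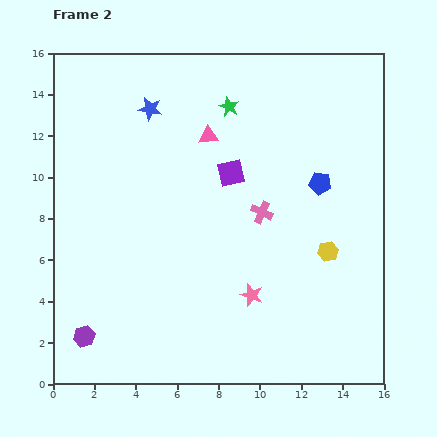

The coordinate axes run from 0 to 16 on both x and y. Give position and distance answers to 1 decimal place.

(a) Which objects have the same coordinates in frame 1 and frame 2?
the blue pentagon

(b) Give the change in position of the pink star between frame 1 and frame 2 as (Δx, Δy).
(-1.3, -5.8)

The pink star was at (10.9, 10.1) in frame 1 and (9.6, 4.3) in frame 2.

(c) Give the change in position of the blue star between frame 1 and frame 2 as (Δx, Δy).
(1.3, 4.9)

The blue star was at (3.4, 8.4) in frame 1 and (4.7, 13.3) in frame 2.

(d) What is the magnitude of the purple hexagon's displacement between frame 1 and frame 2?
5.8

The purple hexagon moved from (7.2, 1.1) to (1.5, 2.3), a distance of √(5.7² + 1.2²) ≈ 5.8.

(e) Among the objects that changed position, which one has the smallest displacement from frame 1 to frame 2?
the green star

(moved 1.2)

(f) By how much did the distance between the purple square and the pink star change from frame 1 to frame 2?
+2.0

Distance in frame 1: 4.0. Distance in frame 2: 6.0.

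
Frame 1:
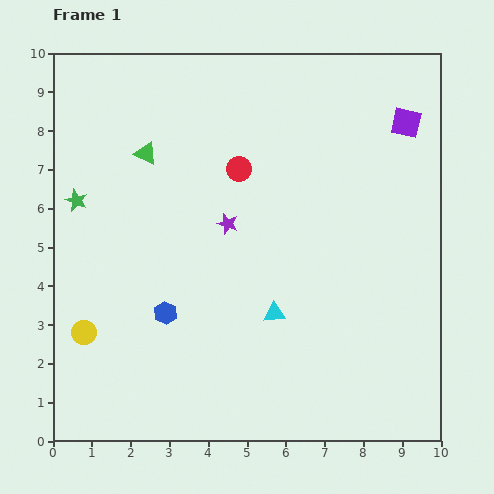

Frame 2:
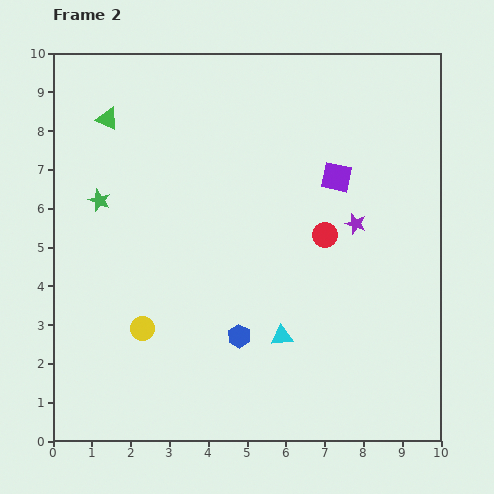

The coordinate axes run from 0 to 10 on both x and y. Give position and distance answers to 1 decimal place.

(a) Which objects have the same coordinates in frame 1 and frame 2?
none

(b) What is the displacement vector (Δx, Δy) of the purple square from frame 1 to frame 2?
(-1.8, -1.4)

The purple square was at (9.1, 8.2) in frame 1 and (7.3, 6.8) in frame 2.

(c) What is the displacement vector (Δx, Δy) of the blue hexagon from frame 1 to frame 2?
(1.9, -0.6)

The blue hexagon was at (2.9, 3.3) in frame 1 and (4.8, 2.7) in frame 2.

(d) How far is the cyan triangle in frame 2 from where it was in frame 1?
0.6

The cyan triangle moved from (5.7, 3.3) to (5.9, 2.7), a distance of √(0.2² + 0.6²) ≈ 0.6.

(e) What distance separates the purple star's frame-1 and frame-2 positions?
3.3

The purple star moved from (4.5, 5.6) to (7.8, 5.6), a distance of √(3.3² + 0.0²) ≈ 3.3.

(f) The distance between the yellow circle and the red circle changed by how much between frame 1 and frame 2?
-0.5

Distance in frame 1: 5.8. Distance in frame 2: 5.3.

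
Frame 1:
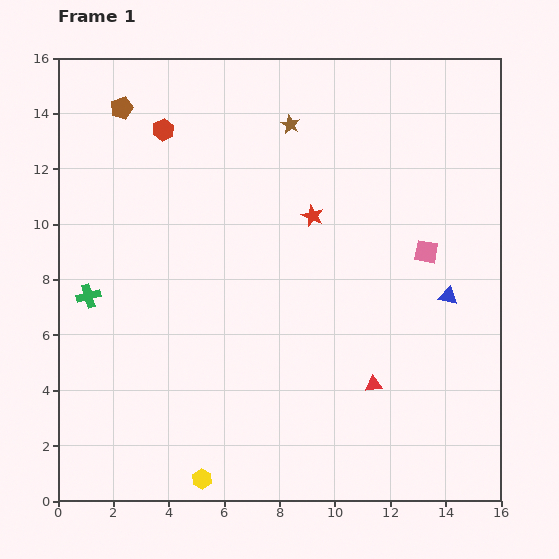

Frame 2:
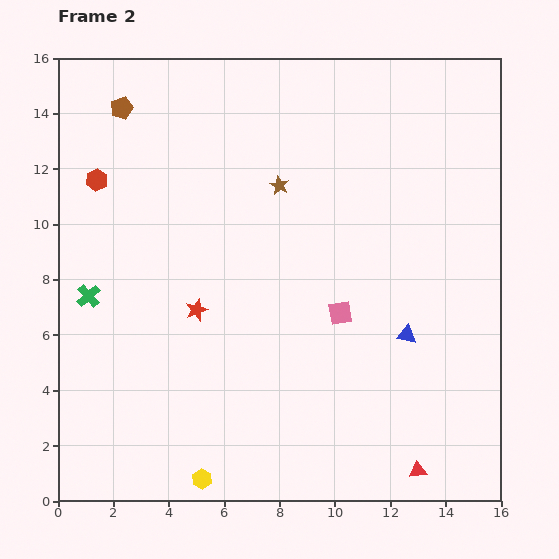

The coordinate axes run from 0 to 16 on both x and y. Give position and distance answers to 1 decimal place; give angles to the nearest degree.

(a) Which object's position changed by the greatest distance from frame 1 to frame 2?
the red star

(moved 5.4; next 3.8)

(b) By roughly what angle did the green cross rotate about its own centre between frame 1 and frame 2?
26° counter-clockwise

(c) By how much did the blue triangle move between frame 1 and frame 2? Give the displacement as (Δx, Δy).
(-1.5, -1.4)

The blue triangle was at (14.1, 7.4) in frame 1 and (12.6, 6.0) in frame 2.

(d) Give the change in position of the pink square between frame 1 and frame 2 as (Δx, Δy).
(-3.1, -2.2)

The pink square was at (13.3, 9.0) in frame 1 and (10.2, 6.8) in frame 2.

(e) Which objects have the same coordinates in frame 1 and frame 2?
the green cross, the yellow hexagon, the brown pentagon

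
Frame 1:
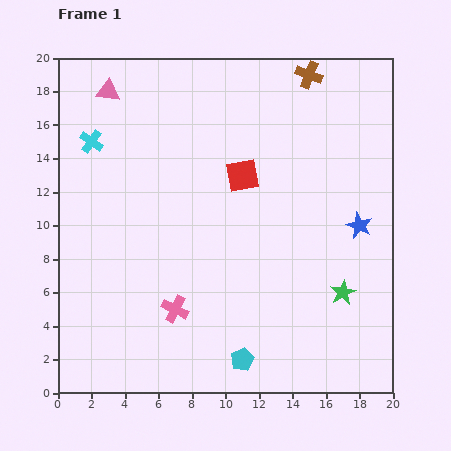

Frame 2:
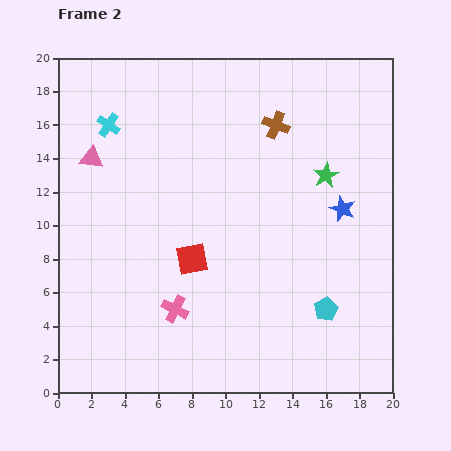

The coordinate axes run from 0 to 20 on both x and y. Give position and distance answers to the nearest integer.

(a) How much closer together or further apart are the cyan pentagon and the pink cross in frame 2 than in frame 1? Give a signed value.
+4

Distance in frame 1: 5. Distance in frame 2: 9.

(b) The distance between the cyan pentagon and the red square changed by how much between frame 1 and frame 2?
-2

Distance in frame 1: 11. Distance in frame 2: 9.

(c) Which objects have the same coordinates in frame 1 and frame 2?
the pink cross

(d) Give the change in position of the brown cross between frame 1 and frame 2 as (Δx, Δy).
(-2, -3)

The brown cross was at (15, 19) in frame 1 and (13, 16) in frame 2.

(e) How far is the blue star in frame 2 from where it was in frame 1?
1

The blue star moved from (18, 10) to (17, 11), a distance of √(1² + 1²) ≈ 1.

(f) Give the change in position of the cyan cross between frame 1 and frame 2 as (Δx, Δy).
(1, 1)

The cyan cross was at (2, 15) in frame 1 and (3, 16) in frame 2.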